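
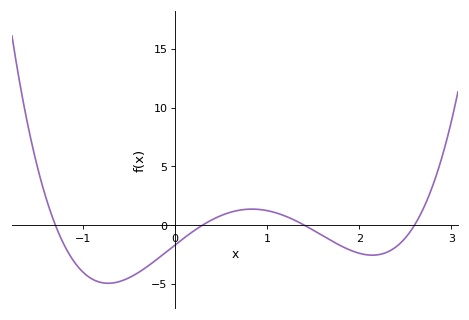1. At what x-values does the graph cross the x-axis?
-1.3, 0.3, 1.4, 2.6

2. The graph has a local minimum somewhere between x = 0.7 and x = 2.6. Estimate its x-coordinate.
2.1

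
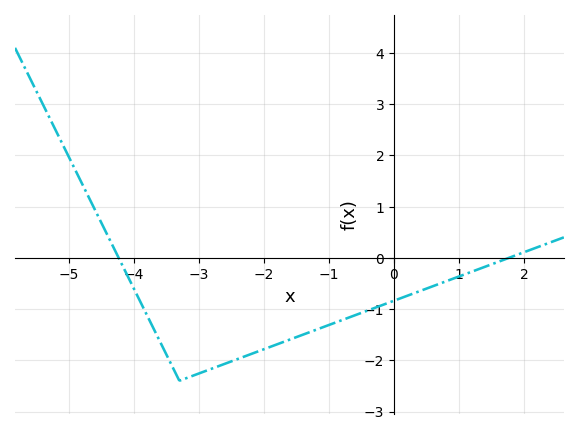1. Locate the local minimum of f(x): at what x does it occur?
-3.2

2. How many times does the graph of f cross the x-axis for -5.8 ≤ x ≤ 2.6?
2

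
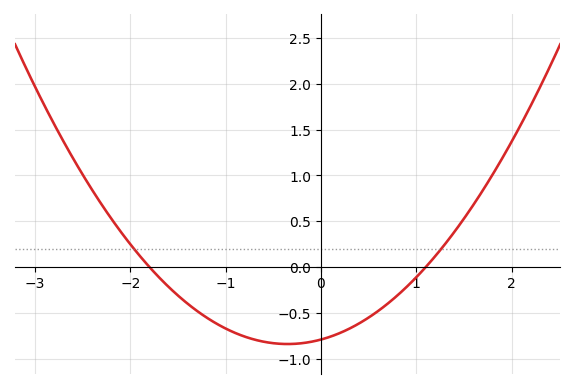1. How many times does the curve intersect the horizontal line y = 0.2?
2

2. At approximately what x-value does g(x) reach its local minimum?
-0.3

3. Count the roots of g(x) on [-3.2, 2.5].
2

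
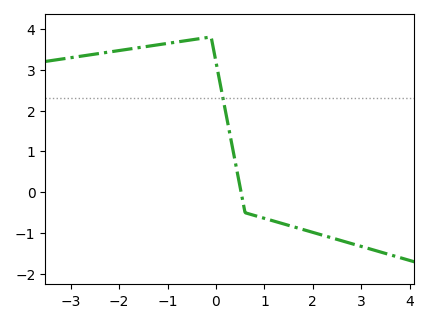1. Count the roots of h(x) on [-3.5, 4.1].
1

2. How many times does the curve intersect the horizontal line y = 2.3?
1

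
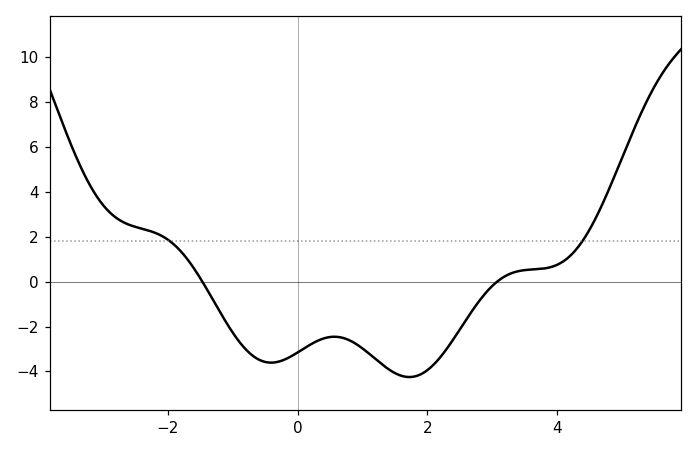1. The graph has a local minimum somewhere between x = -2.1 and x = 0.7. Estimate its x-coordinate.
-0.4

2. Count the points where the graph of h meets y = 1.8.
2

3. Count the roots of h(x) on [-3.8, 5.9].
2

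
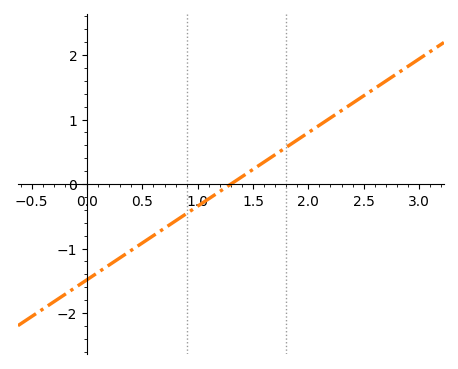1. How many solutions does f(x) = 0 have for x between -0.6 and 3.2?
1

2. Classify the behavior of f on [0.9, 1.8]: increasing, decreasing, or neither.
increasing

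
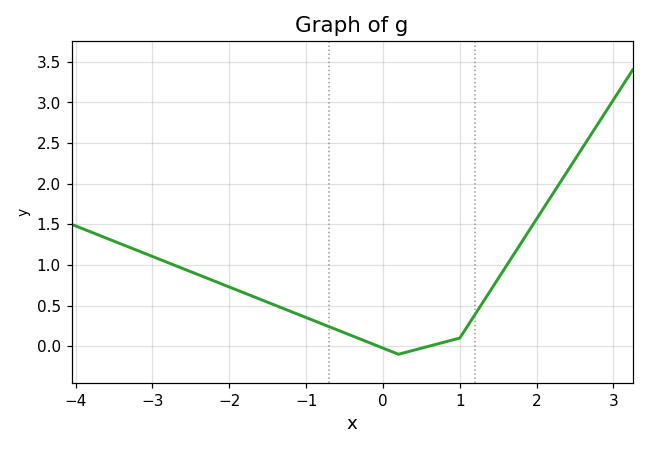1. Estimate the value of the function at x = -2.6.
0.953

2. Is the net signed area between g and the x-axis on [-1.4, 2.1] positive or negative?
positive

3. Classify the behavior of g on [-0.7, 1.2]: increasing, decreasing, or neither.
neither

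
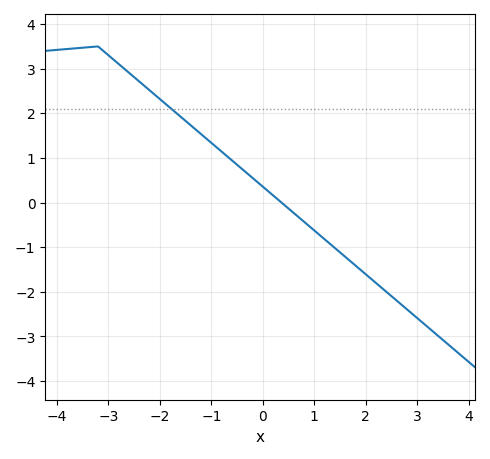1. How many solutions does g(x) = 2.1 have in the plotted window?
1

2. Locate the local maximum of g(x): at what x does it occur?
-3.2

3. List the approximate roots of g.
0.363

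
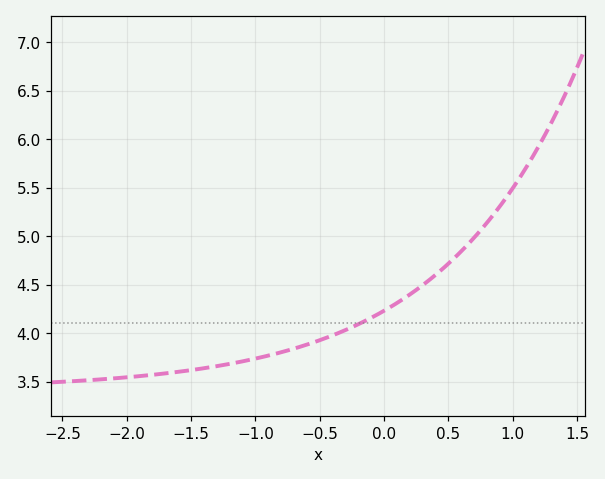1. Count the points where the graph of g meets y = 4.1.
1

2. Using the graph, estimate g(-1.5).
3.62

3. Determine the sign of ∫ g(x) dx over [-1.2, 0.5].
positive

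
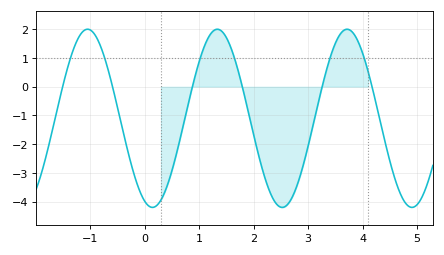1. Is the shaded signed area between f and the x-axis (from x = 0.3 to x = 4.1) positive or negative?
negative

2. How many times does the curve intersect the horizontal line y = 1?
6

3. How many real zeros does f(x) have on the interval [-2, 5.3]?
6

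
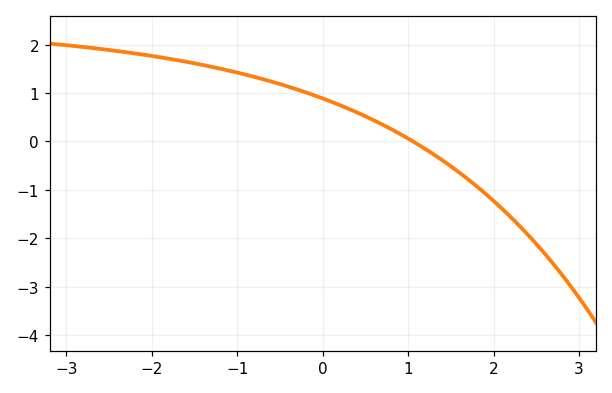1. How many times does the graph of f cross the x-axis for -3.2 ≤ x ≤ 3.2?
1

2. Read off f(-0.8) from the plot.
1.3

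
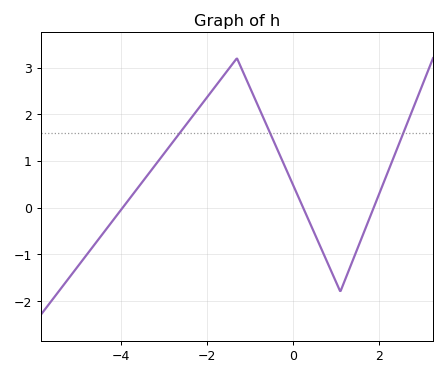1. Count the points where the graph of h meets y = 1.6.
3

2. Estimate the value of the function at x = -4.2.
-0.3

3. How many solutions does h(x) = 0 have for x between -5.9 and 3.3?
3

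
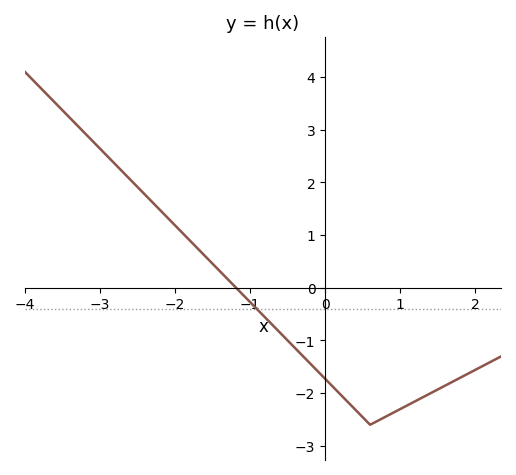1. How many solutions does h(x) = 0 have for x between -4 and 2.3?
1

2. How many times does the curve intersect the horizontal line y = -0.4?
1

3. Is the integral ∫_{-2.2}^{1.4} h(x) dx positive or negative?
negative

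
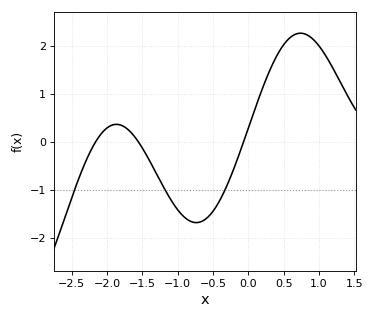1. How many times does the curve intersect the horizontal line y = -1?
3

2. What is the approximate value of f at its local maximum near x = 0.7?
2.27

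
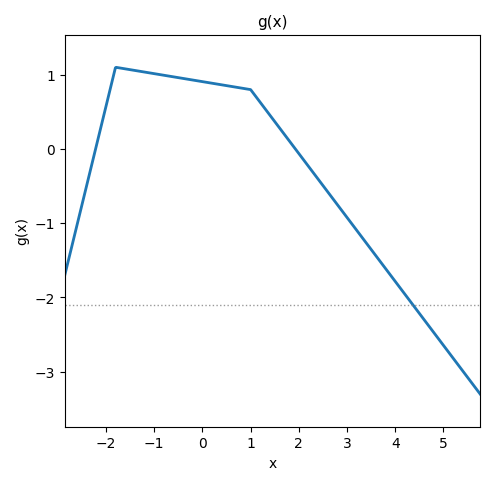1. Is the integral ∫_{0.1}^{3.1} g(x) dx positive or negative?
positive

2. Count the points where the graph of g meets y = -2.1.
1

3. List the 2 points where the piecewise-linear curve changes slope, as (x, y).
(-1.8, 1.1); (1, 0.8)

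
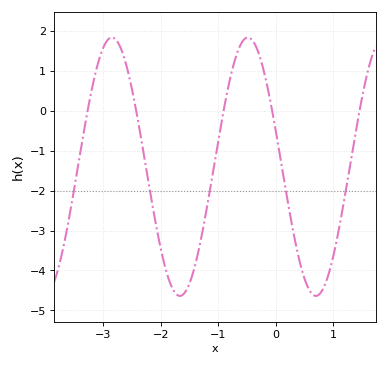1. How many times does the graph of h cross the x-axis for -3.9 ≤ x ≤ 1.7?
5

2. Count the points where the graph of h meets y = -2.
5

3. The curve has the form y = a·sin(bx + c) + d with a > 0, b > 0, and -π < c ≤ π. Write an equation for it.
y = 3.24sin(2.66x + 2.86) - 1.4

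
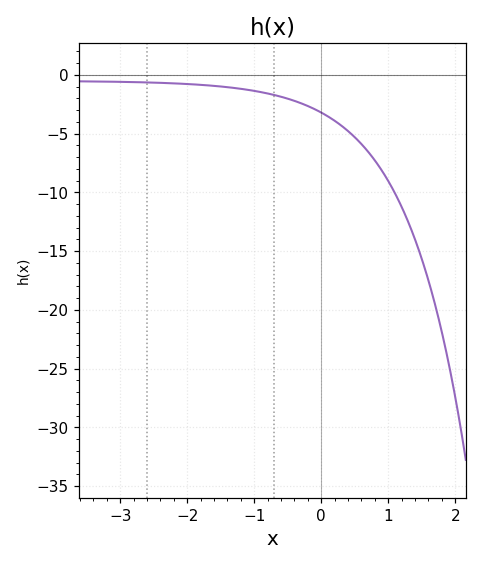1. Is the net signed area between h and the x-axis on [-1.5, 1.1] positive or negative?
negative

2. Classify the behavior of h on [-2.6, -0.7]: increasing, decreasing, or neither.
decreasing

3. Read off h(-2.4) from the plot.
-0.671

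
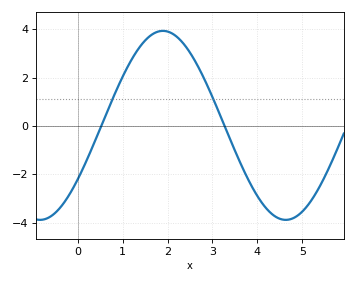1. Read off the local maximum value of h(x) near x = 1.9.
4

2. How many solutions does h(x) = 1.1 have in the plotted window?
2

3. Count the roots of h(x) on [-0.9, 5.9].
2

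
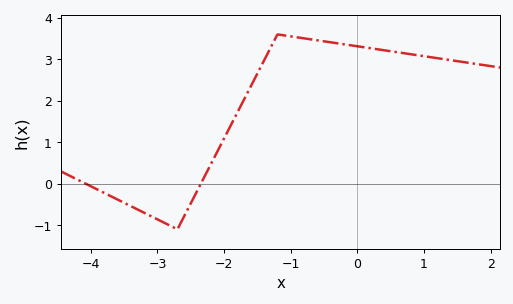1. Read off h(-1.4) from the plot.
3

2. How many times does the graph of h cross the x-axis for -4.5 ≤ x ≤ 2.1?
2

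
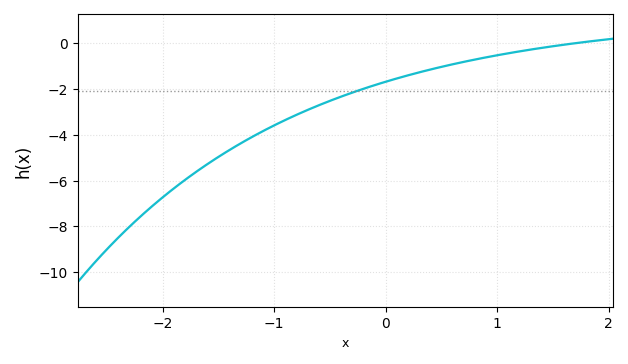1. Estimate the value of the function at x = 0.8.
-0.711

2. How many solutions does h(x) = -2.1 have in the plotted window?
1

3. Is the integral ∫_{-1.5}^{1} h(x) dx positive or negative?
negative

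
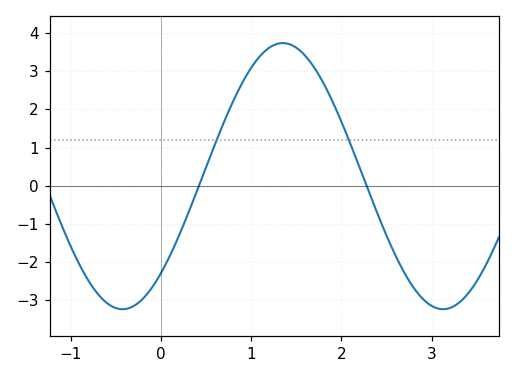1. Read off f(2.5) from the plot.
-1.31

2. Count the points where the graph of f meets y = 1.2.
2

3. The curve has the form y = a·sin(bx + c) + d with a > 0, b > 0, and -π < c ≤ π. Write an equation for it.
y = 3.49sin(1.77x - 0.82) + 0.25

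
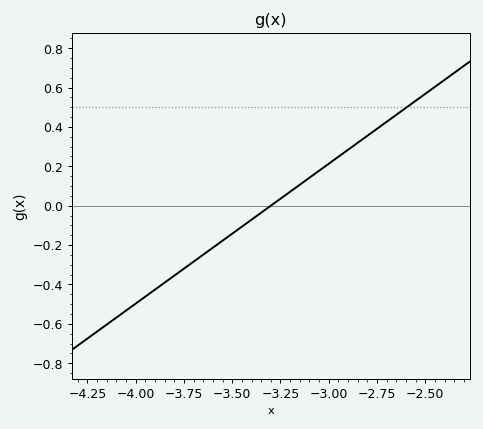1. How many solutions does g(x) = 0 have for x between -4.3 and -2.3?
1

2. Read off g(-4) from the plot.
-0.5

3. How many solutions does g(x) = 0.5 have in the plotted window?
1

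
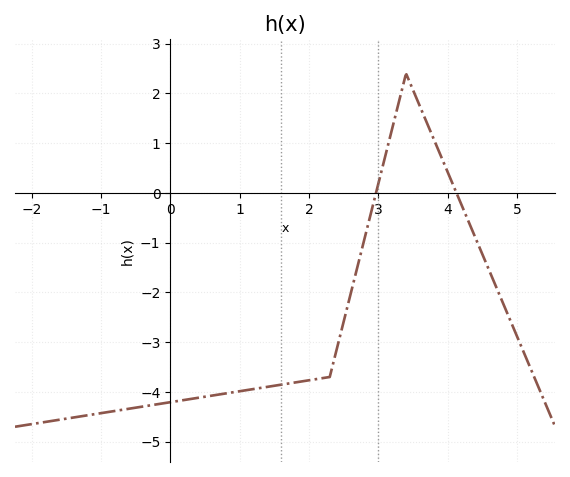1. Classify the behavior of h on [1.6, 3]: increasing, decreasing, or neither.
increasing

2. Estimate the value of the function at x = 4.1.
0.089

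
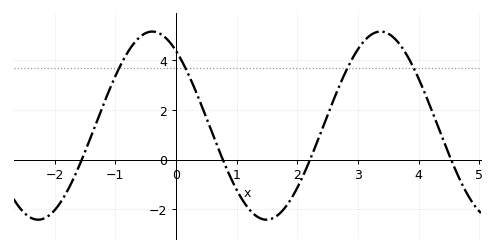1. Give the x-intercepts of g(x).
-1.55, 0.773, 2.21, 4.53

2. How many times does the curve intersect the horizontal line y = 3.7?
4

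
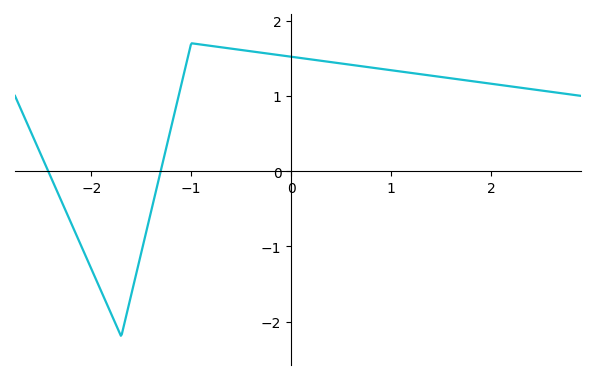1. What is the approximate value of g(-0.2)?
1.6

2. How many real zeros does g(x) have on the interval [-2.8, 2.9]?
2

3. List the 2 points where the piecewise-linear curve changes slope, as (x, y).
(-1.7, -2.2); (-1, 1.7)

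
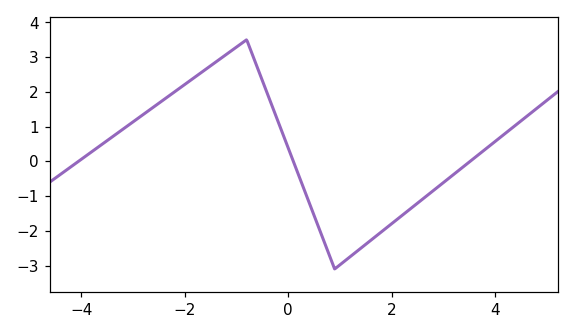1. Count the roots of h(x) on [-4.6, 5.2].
3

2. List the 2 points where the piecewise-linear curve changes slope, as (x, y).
(-0.8, 3.5); (0.9, -3.1)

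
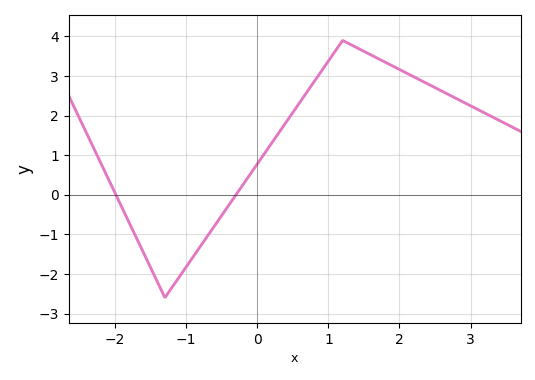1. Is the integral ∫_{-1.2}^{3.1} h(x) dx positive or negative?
positive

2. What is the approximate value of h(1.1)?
3.6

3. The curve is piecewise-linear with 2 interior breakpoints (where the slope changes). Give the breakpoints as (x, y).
(-1.3, -2.6); (1.2, 3.9)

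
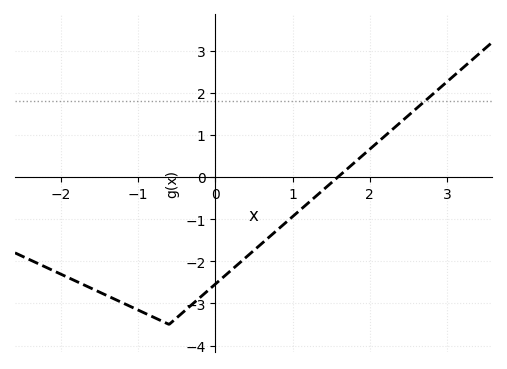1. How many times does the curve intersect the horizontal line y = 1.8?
1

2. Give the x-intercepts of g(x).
1.6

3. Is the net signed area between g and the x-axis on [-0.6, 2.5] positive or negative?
negative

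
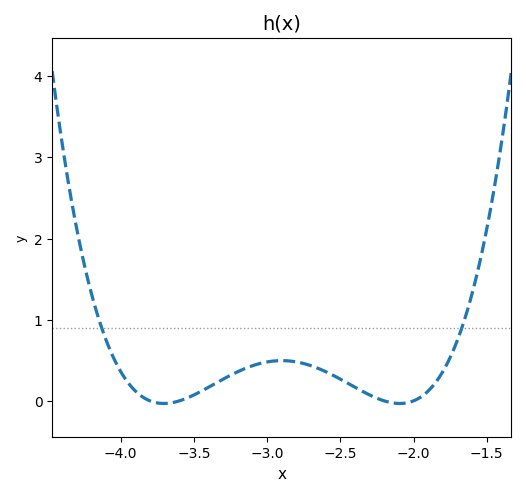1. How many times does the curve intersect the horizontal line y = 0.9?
2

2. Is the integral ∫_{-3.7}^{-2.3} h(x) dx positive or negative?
positive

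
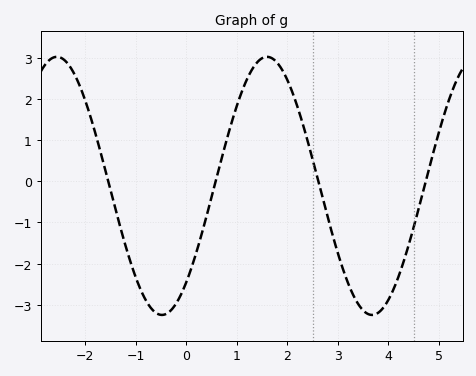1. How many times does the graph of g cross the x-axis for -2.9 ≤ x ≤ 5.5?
4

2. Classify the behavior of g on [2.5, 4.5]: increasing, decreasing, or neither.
neither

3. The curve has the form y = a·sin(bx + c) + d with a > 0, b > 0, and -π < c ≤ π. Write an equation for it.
y = 3.14sin(1.5x - 0.84) - 0.11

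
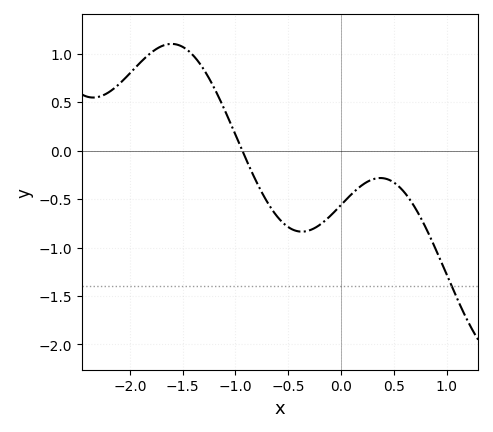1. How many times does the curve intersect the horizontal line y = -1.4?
1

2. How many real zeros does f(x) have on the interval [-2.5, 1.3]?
1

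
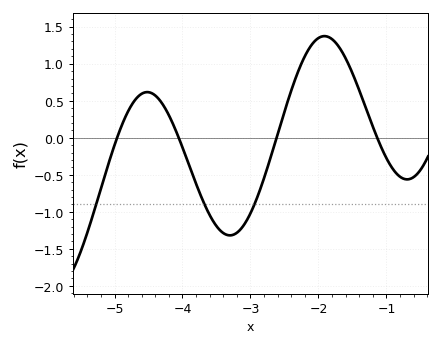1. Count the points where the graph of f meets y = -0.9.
3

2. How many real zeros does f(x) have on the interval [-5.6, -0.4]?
4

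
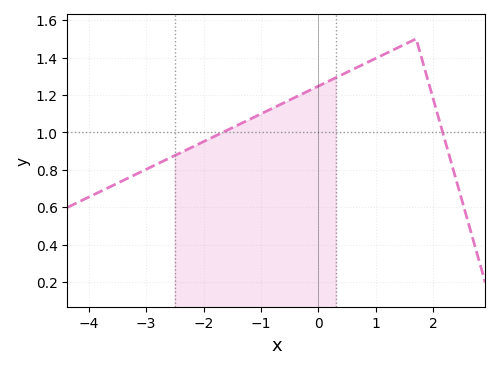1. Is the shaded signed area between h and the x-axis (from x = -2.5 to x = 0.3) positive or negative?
positive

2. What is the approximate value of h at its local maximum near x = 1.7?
1.5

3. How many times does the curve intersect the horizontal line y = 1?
2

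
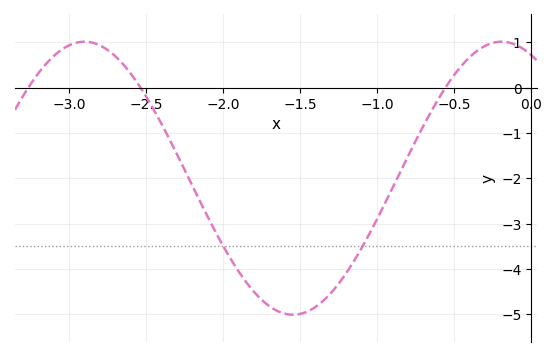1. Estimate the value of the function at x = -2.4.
-0.8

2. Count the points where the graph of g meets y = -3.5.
2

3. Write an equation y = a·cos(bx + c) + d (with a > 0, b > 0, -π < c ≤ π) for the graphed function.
y = 3.01cos(2.3x + 0.45) - 2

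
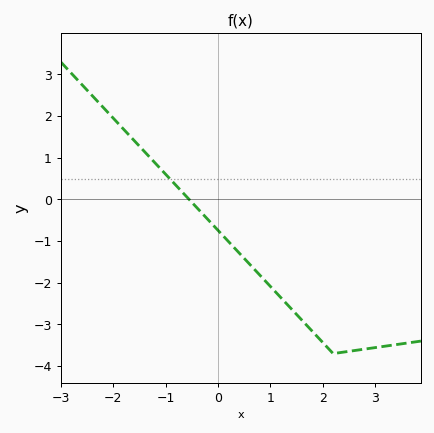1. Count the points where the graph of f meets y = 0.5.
1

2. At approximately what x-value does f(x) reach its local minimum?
2.2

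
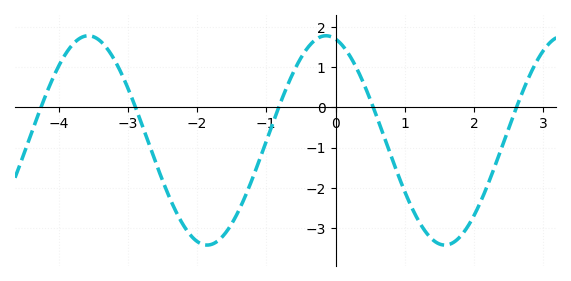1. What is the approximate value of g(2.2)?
-1.9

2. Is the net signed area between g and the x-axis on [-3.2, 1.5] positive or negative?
negative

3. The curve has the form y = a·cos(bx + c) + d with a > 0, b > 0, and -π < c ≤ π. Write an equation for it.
y = 2.6cos(1.8x + 0.25) - 0.82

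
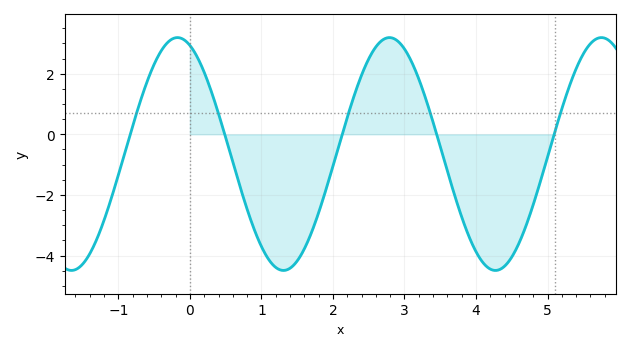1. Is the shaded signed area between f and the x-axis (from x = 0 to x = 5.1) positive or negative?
negative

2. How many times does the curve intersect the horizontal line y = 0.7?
5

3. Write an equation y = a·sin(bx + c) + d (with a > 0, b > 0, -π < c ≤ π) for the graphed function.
y = 3.84sin(2.1x + 1.9) - 0.65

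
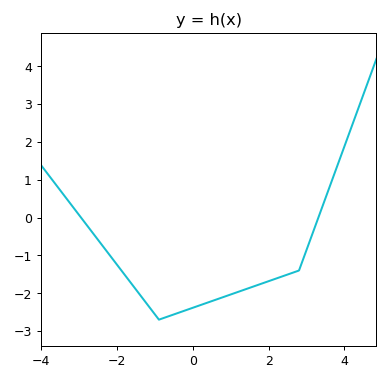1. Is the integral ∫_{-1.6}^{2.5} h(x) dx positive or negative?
negative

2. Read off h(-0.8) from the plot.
-2.7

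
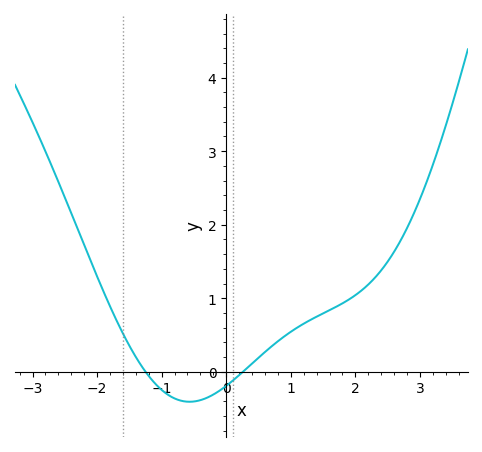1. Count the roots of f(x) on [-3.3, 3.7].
2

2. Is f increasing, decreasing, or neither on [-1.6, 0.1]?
neither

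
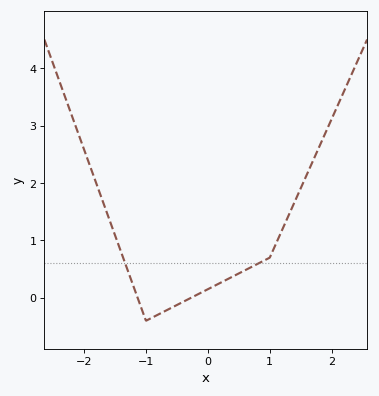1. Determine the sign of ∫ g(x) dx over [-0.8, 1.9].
positive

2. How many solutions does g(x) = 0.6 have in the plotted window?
2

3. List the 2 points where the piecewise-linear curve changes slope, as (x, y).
(-1, -0.4); (1, 0.7)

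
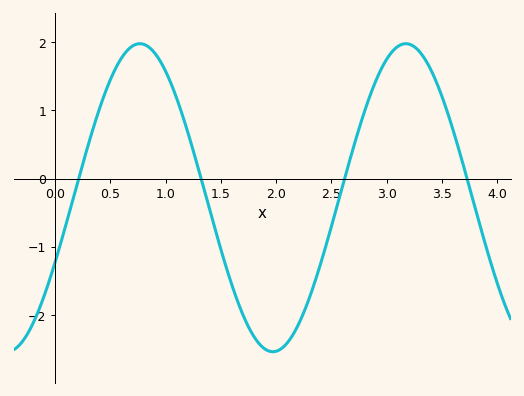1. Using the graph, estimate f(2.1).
-2.41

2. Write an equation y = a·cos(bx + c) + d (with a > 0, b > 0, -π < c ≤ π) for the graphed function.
y = 2.26cos(2.61x - 2) - 0.28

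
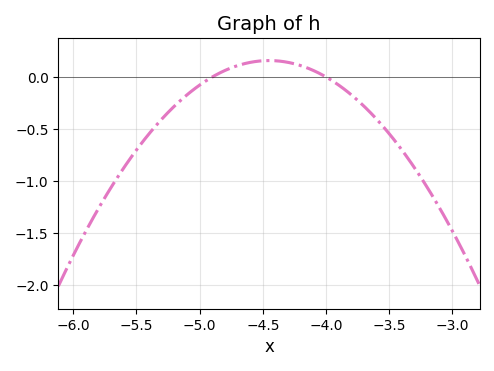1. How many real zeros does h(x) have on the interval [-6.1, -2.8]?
2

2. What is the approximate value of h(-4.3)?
0.14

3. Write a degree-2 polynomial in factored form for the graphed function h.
y = -0.78(x + 4.9)(x + 4)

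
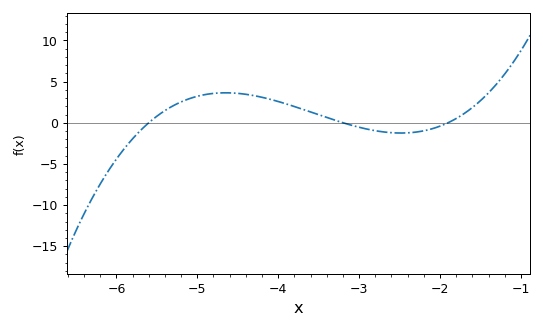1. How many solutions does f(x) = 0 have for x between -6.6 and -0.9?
3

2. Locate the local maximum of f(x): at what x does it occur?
-4.65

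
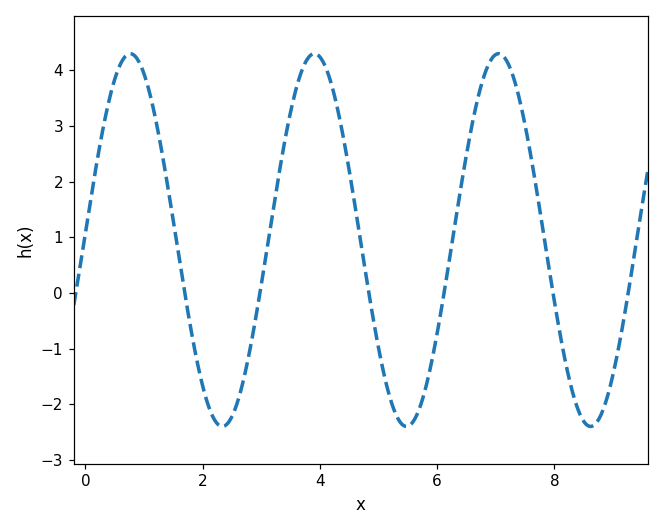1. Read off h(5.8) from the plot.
-1.73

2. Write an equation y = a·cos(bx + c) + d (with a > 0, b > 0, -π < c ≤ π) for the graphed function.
y = 3.35cos(2x - 1.53) + 0.95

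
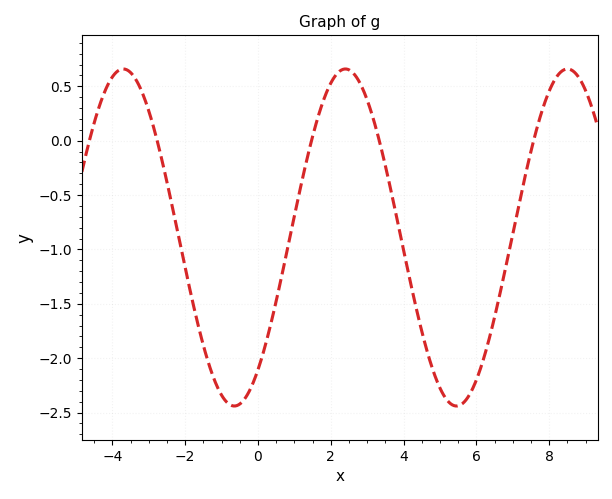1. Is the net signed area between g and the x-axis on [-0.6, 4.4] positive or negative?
negative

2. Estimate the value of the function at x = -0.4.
-2.39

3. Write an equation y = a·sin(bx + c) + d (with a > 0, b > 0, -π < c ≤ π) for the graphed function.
y = 1.55sin(1.03x - 0.902) - 0.89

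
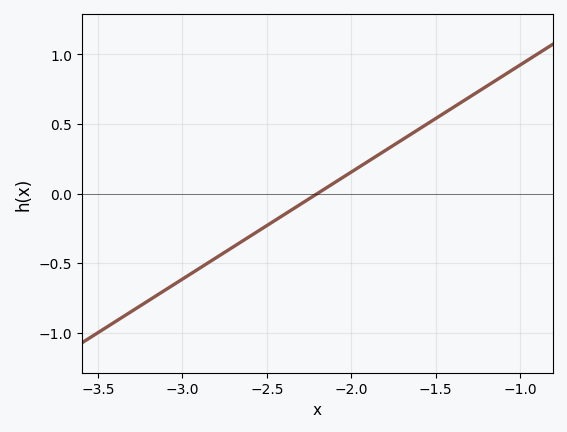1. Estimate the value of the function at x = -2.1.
0.1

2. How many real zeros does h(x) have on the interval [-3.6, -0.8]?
1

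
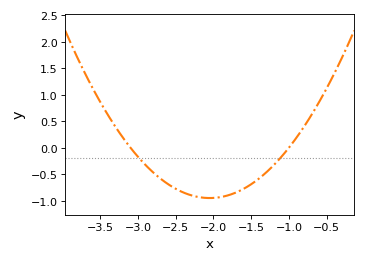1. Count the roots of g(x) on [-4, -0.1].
2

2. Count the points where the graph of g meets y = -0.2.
2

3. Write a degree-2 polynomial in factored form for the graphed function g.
y = 0.86(x + 3.1)(x + 1)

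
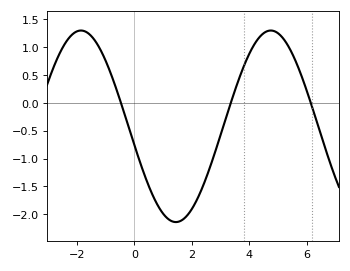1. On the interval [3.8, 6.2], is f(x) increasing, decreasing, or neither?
neither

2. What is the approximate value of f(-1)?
0.753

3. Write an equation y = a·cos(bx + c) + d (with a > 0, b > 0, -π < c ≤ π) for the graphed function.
y = 1.72cos(0.95x + 1.77) - 0.42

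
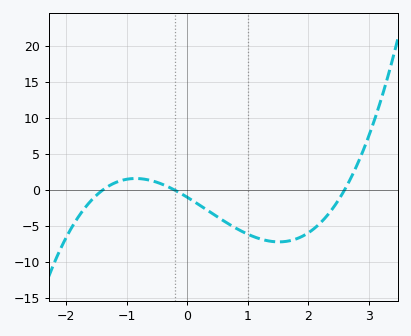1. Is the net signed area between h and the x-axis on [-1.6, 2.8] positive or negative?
negative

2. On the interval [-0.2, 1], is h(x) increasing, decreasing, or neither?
decreasing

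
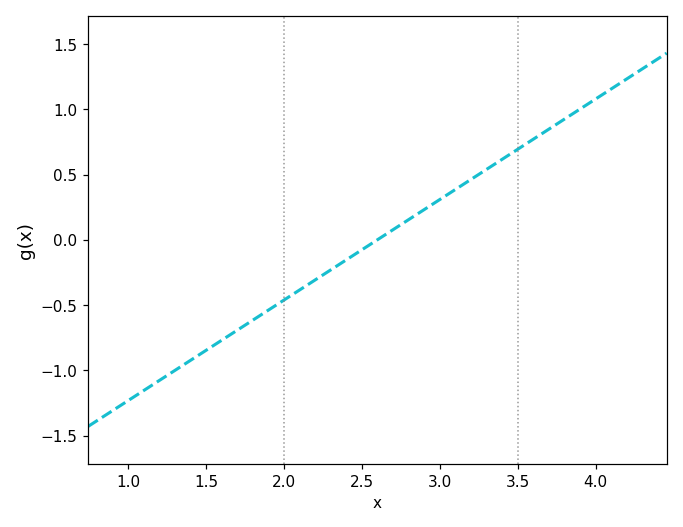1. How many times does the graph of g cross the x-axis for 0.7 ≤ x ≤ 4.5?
1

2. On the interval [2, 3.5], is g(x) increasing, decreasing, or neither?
increasing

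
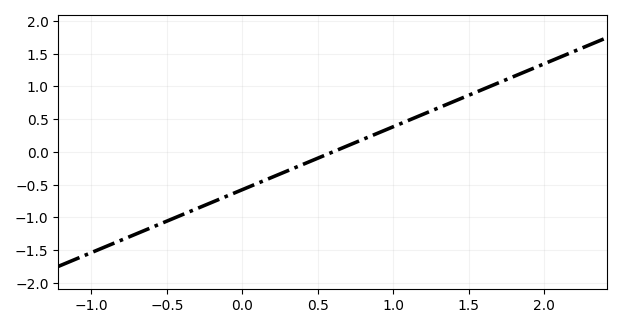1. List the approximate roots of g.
0.6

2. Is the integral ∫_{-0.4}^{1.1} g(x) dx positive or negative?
negative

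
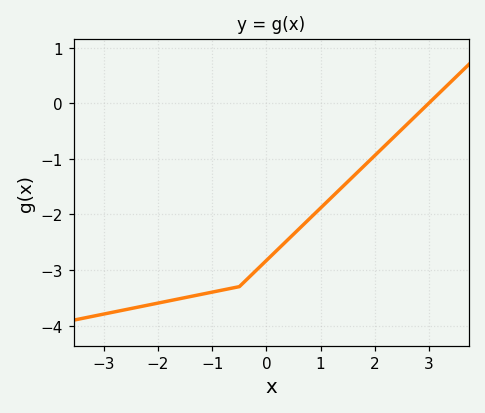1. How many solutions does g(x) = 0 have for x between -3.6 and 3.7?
1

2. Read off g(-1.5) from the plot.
-3.5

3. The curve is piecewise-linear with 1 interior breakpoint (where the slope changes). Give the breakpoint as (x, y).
(-0.5, -3.3)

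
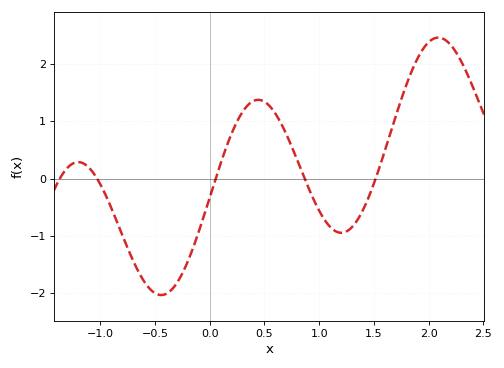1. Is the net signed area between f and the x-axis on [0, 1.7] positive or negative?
positive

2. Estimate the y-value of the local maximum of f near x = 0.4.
1.37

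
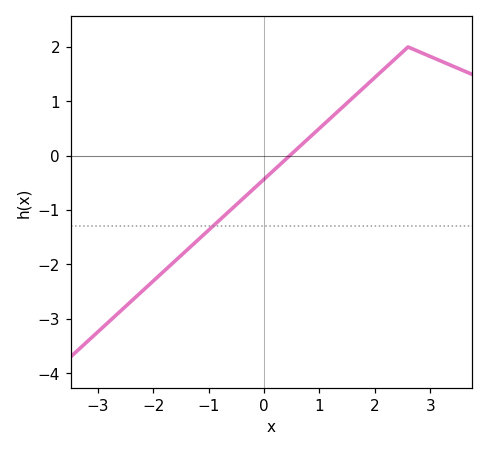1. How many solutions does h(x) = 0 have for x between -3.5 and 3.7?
1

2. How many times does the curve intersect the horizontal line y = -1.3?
1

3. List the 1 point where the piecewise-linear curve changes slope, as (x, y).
(2.6, 2)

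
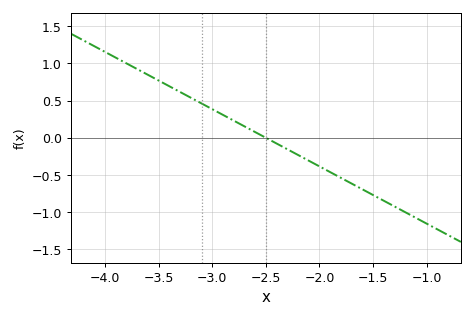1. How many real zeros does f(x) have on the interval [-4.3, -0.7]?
1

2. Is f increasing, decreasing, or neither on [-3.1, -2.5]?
decreasing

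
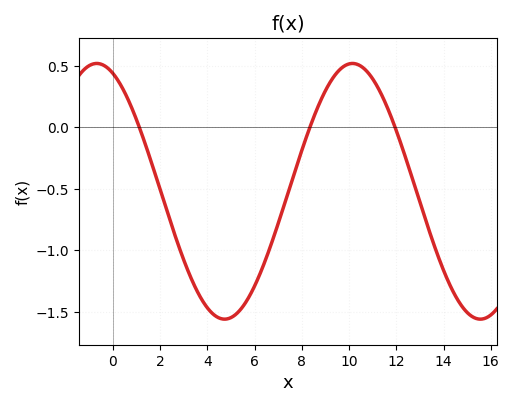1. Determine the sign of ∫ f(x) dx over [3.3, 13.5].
negative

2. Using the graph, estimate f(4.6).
-1.56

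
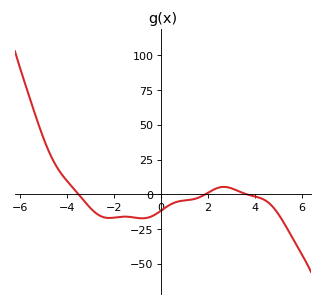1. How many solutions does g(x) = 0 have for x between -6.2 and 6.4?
3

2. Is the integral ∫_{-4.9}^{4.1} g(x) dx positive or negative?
negative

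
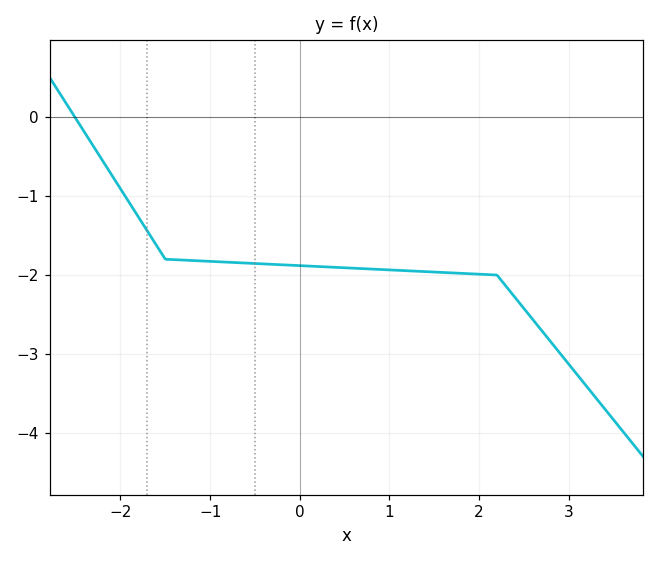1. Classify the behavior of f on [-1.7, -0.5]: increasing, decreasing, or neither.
decreasing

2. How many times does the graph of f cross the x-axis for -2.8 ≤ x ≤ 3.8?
1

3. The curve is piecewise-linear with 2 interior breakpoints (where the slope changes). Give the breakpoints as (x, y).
(-1.5, -1.8); (2.2, -2)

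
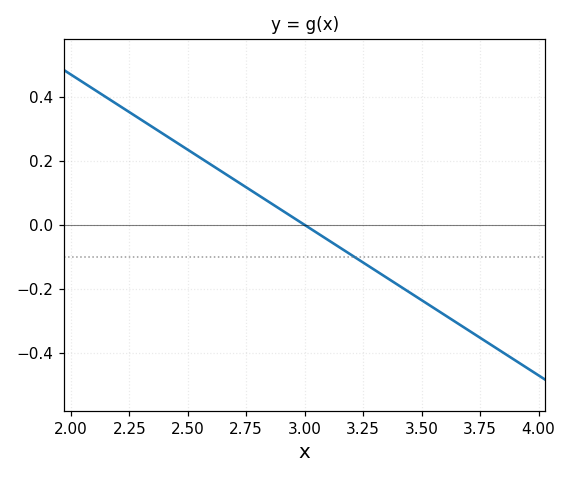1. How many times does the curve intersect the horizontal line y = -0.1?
1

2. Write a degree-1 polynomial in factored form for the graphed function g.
y = -0.47(x - 3)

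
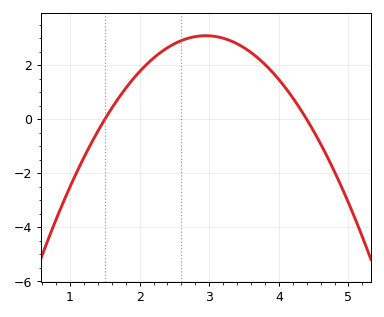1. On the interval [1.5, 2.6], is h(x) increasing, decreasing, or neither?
increasing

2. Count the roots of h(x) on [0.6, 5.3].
2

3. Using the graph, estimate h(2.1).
2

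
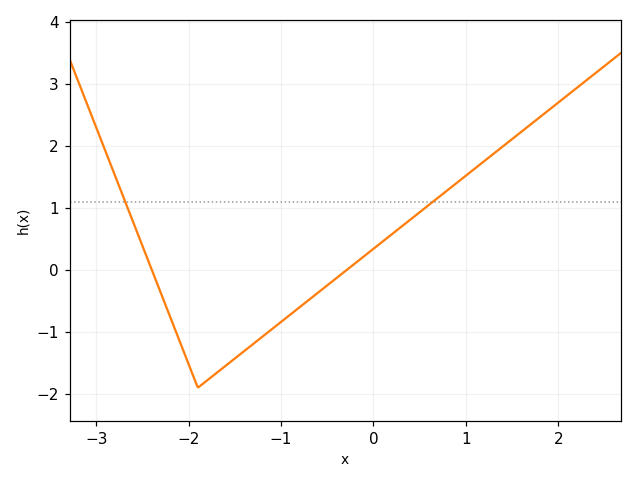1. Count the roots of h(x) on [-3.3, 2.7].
2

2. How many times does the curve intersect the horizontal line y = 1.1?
2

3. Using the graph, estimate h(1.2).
1.8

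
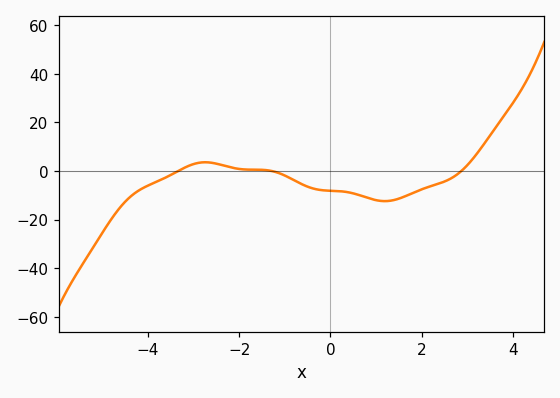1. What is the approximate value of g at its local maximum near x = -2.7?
3.59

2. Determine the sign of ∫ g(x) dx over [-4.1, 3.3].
negative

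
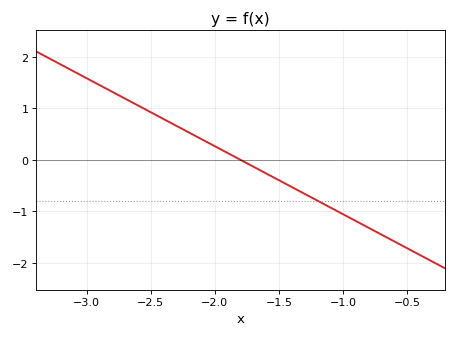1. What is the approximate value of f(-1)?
-1.06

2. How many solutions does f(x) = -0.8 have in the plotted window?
1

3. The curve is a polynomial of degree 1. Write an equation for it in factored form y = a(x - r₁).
y = -1.32(x + 1.8)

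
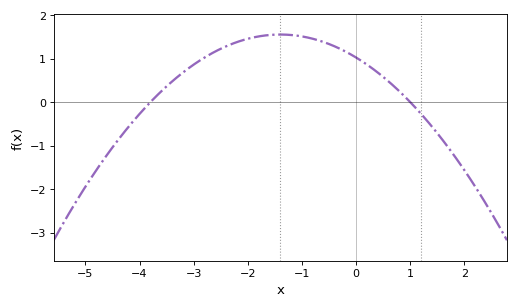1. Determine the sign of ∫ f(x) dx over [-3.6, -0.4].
positive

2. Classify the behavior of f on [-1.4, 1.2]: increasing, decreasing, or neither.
decreasing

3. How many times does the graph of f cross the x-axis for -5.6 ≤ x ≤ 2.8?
2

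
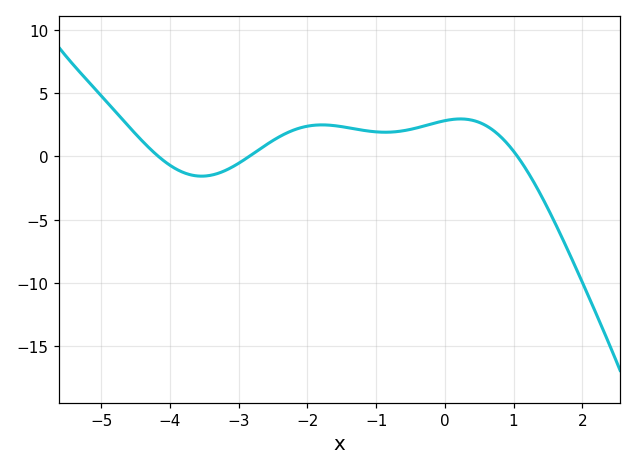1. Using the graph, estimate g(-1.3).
2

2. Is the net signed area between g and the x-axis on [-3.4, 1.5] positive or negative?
positive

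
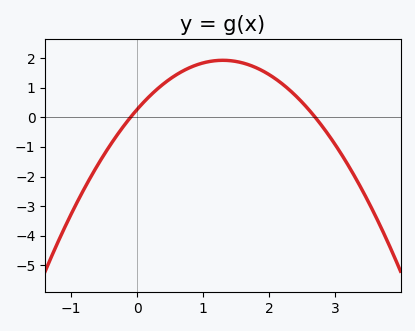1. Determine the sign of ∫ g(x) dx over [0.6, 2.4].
positive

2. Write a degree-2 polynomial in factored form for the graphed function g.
y = -0.98(x + 0.1)(x - 2.7)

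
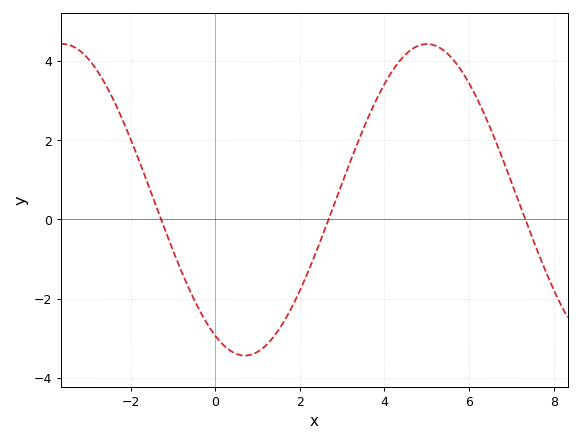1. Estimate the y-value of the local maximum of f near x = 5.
4.42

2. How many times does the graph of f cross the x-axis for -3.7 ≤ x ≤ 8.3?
3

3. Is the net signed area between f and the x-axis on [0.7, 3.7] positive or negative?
negative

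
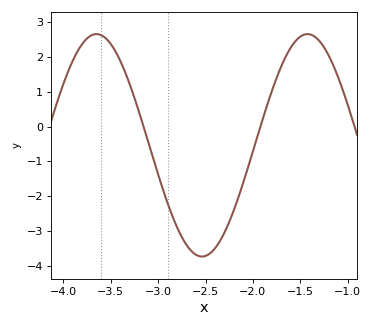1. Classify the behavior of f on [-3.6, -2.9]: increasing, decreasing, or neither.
decreasing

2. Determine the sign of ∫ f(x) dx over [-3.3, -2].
negative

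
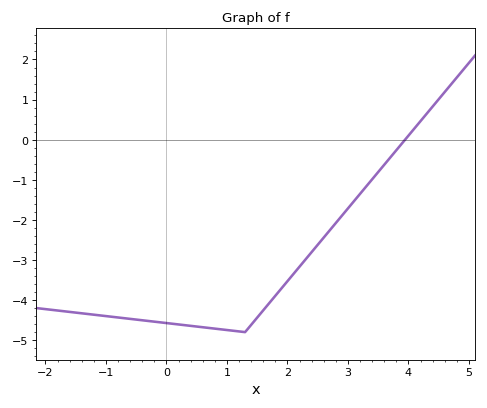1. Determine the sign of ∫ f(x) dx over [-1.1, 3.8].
negative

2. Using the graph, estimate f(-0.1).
-4.6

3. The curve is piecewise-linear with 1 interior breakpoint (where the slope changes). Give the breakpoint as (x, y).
(1.3, -4.8)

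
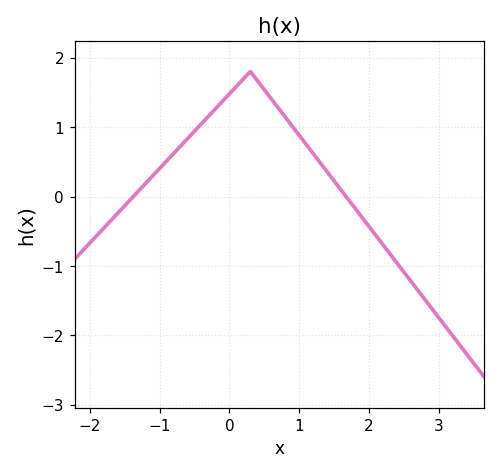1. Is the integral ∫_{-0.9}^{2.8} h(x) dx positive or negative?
positive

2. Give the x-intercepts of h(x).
-1.38, 1.67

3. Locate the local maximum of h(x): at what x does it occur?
0.299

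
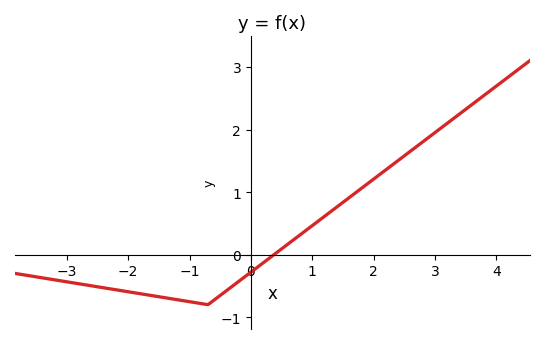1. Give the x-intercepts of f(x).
0.4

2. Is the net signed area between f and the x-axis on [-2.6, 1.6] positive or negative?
negative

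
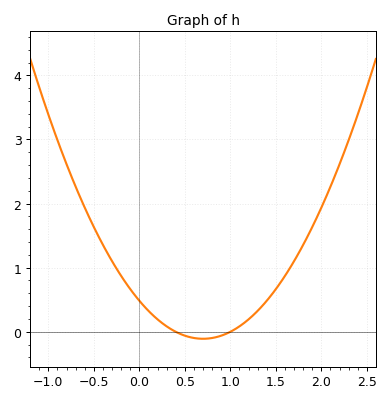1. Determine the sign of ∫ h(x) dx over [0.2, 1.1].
negative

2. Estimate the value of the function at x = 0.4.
0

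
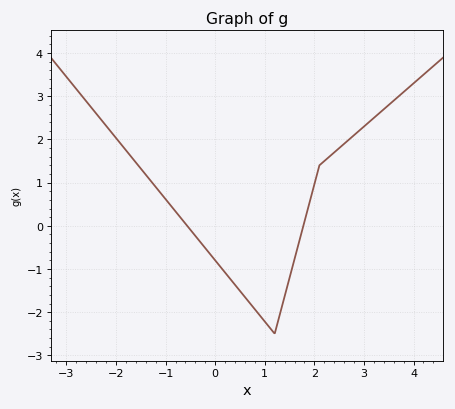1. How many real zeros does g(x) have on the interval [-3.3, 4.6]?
2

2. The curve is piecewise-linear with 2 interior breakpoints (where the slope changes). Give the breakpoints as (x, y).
(1.2, -2.5); (2.1, 1.4)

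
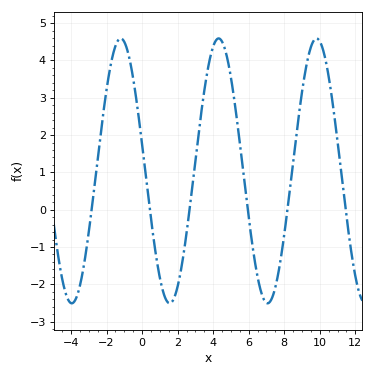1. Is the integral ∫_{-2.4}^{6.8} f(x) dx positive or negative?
positive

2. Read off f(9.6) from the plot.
4.5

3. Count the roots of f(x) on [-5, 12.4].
6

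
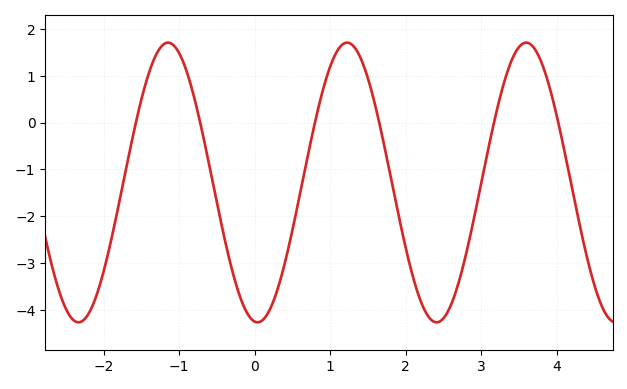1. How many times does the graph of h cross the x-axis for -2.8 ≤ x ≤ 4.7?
6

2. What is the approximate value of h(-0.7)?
-0.2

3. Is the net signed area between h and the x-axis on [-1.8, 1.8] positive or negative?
negative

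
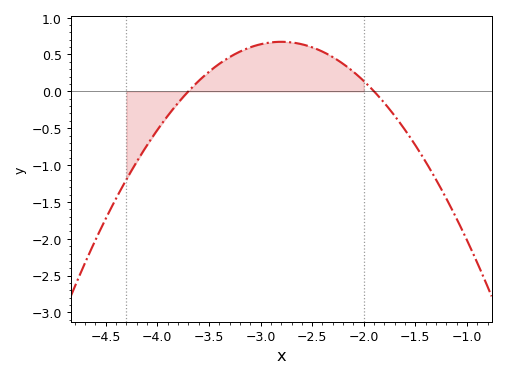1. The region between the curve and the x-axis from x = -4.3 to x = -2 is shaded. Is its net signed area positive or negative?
positive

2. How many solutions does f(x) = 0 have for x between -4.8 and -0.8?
2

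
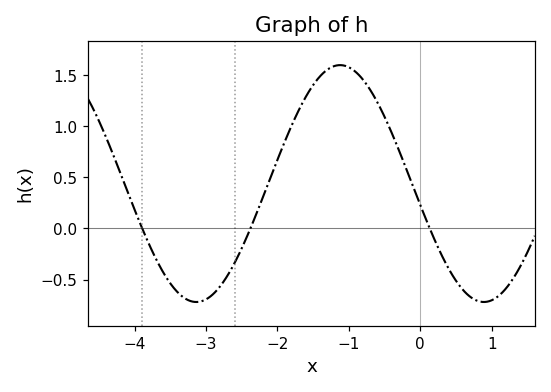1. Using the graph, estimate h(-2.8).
-0.55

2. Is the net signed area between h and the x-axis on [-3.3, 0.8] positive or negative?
positive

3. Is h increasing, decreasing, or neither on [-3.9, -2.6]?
neither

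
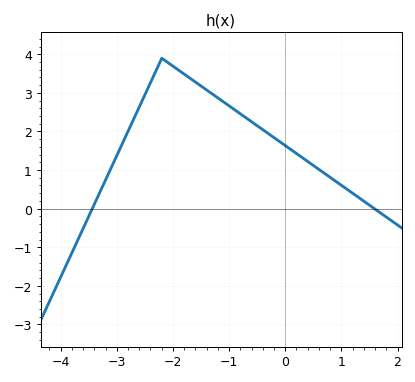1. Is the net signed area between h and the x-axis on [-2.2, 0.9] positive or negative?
positive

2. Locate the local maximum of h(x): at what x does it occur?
-2.2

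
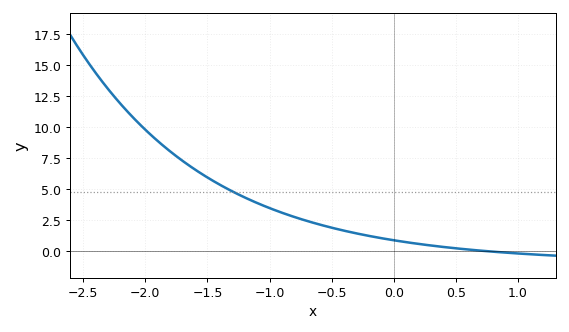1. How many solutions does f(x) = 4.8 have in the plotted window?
1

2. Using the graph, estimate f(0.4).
0.348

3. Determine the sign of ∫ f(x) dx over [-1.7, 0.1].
positive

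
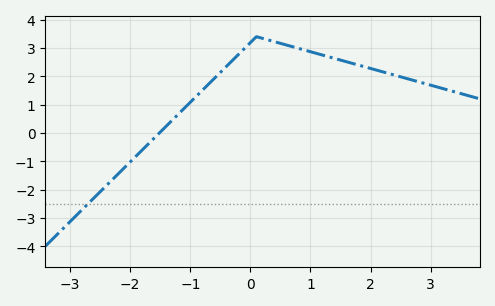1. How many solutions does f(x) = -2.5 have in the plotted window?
1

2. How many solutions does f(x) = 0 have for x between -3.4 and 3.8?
1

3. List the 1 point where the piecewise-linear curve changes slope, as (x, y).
(0.1, 3.4)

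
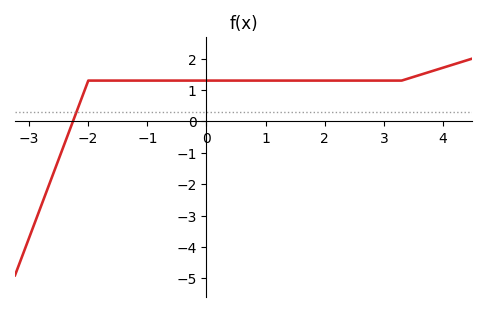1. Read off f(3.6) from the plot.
1.5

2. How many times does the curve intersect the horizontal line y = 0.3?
1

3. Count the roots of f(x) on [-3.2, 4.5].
1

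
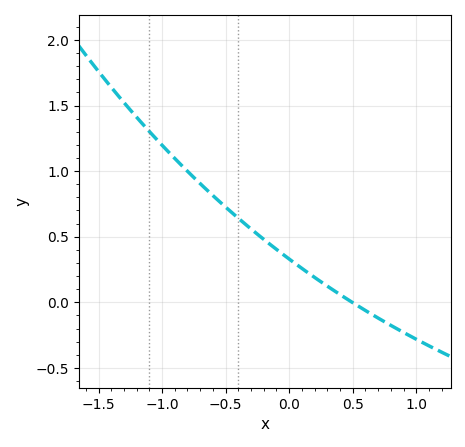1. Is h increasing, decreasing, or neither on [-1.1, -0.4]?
decreasing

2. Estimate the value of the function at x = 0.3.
0.1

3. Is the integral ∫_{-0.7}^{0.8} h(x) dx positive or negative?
positive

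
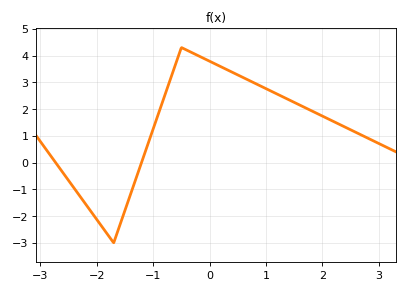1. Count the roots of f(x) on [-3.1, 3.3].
2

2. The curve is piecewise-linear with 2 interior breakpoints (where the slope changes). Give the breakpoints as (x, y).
(-1.7, -3); (-0.5, 4.3)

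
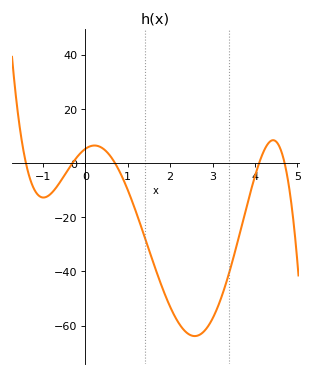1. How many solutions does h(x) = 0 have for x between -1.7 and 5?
5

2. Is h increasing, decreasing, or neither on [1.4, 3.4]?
neither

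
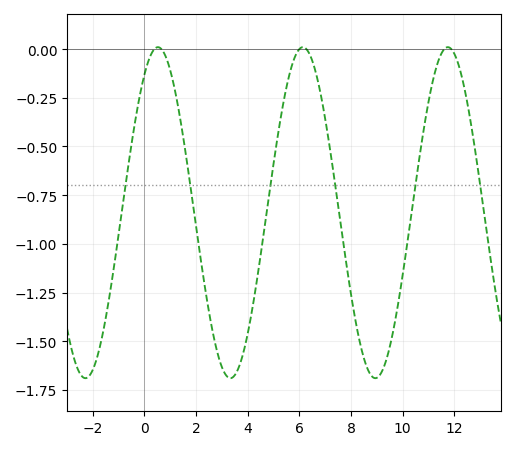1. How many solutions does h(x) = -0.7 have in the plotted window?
6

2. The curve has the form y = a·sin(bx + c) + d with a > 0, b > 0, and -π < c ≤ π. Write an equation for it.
y = 0.85sin(1.12x + 0.98) - 0.84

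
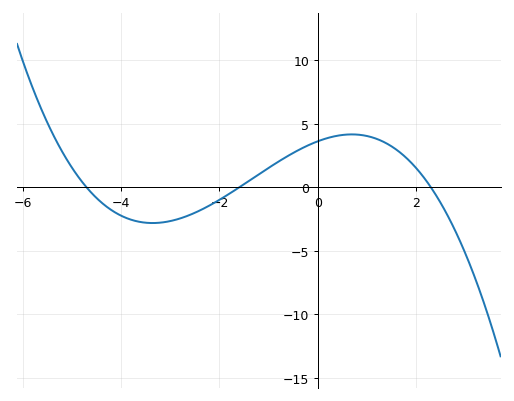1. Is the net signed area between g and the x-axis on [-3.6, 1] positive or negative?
positive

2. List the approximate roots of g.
-4.8, -1.6, 2.4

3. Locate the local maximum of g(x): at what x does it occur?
0.6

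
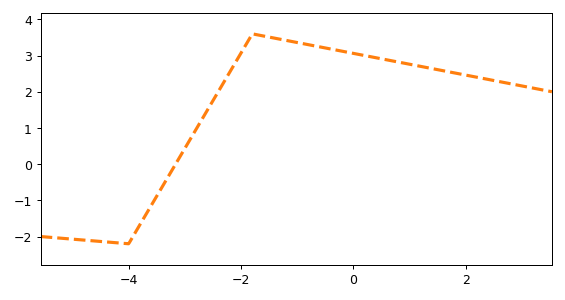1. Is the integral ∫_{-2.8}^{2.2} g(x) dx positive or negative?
positive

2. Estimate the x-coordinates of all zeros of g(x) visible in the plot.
-3.17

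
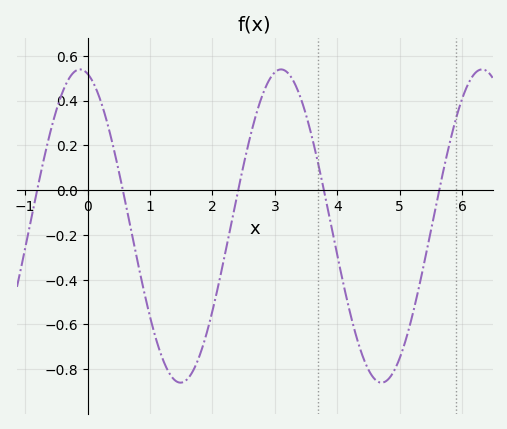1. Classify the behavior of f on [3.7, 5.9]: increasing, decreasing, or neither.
neither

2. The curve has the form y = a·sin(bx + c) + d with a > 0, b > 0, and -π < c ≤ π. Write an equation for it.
y = 0.7sin(1.95x + 1.81) - 0.16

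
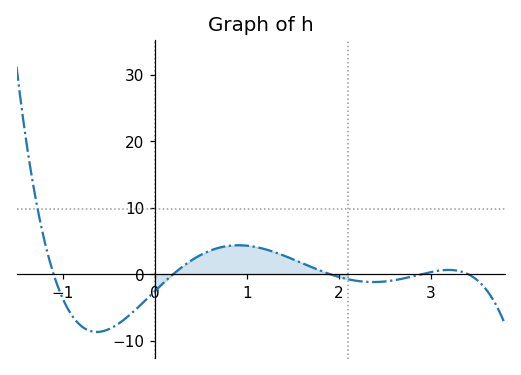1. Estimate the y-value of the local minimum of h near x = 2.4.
-1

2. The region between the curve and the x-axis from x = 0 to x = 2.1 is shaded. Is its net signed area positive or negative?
positive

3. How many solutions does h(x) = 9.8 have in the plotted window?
1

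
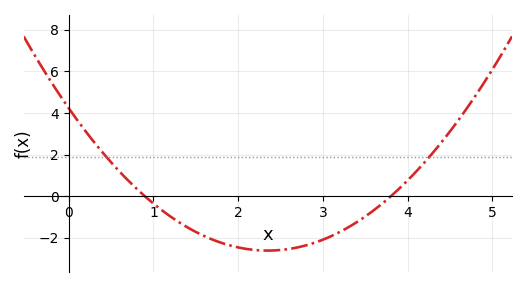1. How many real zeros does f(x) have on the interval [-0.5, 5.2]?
2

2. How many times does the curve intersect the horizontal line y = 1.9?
2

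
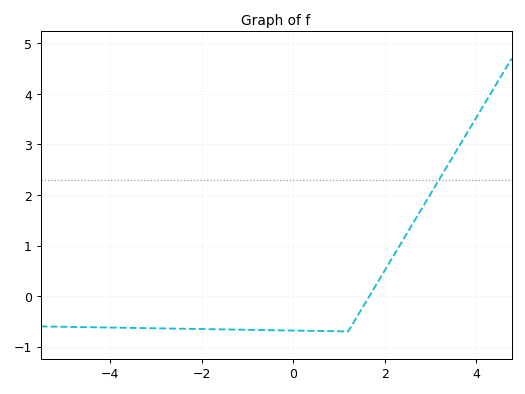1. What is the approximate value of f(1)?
-0.7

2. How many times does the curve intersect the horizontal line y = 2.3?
1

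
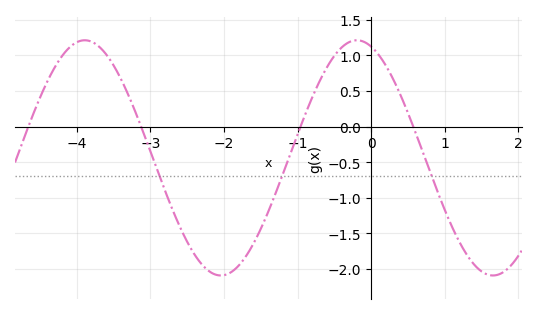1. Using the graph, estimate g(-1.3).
-0.95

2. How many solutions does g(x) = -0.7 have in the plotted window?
3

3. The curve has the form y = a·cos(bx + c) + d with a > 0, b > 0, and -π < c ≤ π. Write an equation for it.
y = 1.65cos(1.7x + 0.33) - 0.44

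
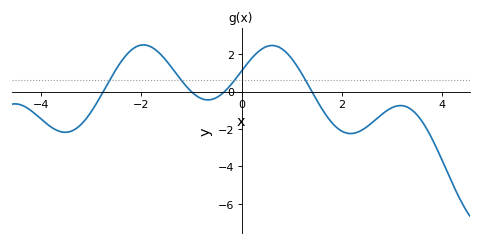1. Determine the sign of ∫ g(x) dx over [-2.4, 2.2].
positive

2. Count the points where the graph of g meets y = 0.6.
4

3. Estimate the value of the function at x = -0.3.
0.2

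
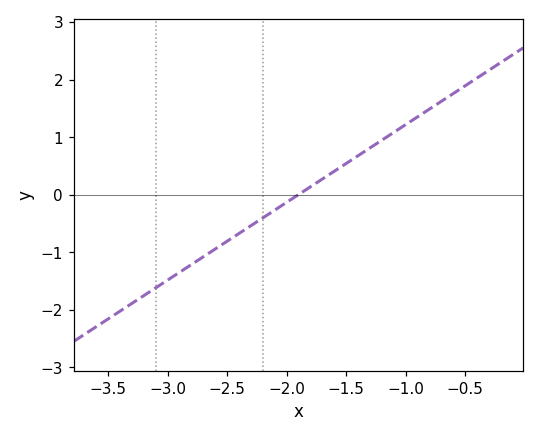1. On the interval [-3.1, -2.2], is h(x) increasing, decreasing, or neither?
increasing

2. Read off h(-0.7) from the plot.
1.62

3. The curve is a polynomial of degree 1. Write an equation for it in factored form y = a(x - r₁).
y = 1.35(x + 1.9)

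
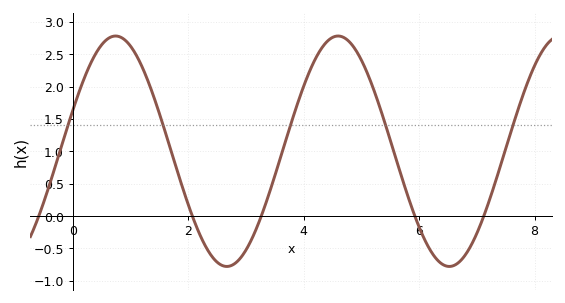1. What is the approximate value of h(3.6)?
0.9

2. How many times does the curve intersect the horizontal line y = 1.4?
5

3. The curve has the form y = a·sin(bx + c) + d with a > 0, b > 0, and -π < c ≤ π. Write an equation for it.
y = 1.78sin(1.6x + 0.36) + 1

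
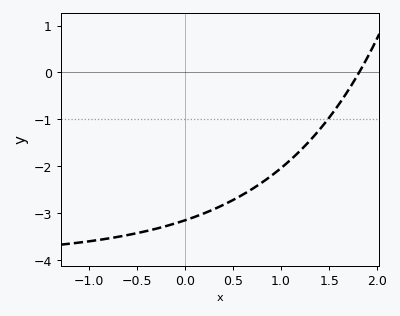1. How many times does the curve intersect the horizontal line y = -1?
1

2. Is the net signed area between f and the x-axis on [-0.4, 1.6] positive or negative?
negative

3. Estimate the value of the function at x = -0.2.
-3.3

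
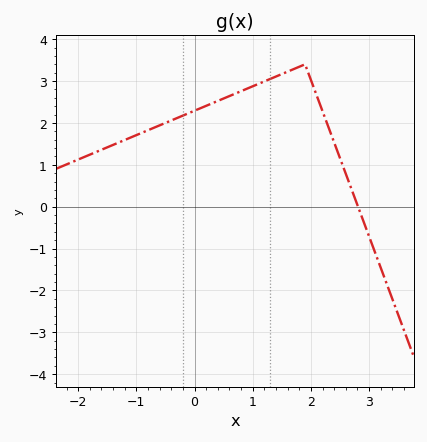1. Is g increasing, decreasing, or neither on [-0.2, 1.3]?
increasing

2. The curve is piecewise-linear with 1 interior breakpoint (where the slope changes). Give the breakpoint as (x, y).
(1.9, 3.4)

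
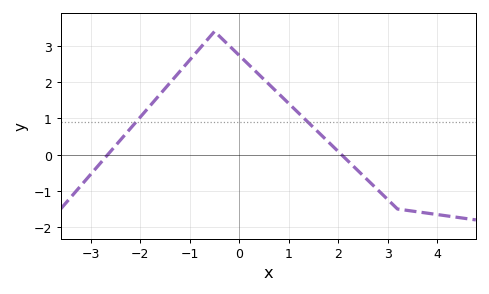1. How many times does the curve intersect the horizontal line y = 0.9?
2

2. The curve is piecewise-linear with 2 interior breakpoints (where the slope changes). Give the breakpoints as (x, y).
(-0.5, 3.4); (3.2, -1.5)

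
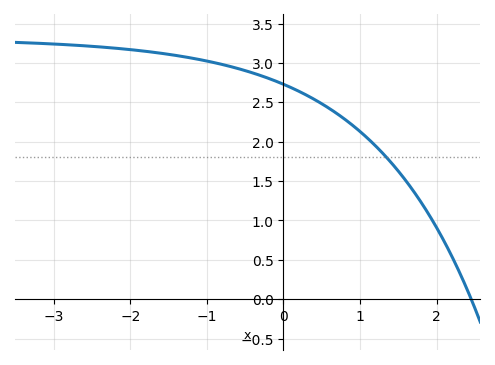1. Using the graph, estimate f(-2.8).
3.25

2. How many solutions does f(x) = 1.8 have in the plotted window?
1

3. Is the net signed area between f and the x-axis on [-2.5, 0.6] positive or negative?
positive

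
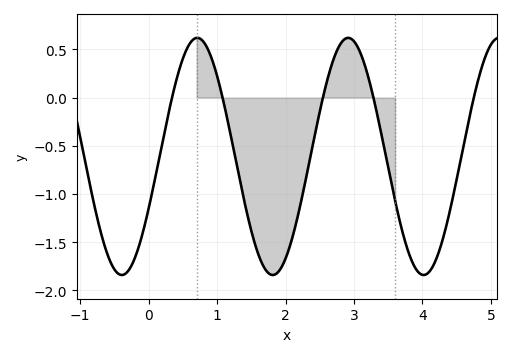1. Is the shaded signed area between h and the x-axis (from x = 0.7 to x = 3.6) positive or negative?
negative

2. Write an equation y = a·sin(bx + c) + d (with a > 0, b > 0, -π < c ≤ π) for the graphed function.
y = 1.23sin(2.9x - 0.45) - 0.61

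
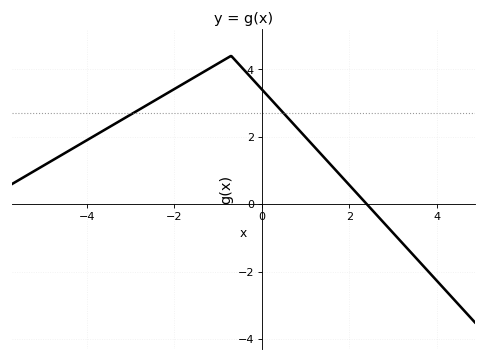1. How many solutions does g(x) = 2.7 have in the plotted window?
2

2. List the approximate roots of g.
2.4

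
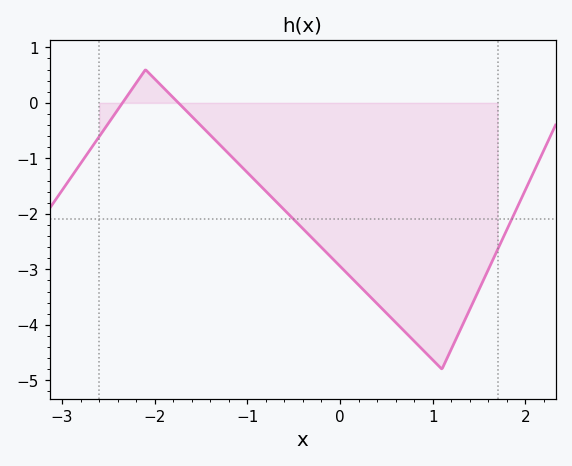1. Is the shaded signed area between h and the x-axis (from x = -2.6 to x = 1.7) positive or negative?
negative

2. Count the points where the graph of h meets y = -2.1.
2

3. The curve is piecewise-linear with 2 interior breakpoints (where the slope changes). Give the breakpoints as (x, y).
(-2.1, 0.6); (1.1, -4.8)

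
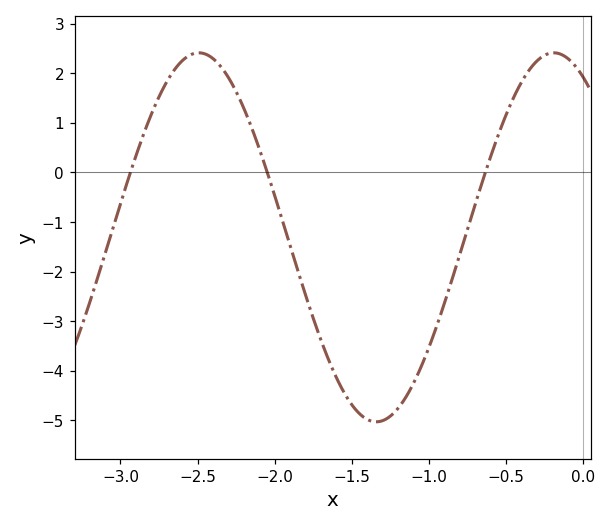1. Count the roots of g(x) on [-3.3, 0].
3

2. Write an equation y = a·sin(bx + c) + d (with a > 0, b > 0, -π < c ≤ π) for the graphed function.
y = 3.72sin(2.73x + 2.09) - 1.31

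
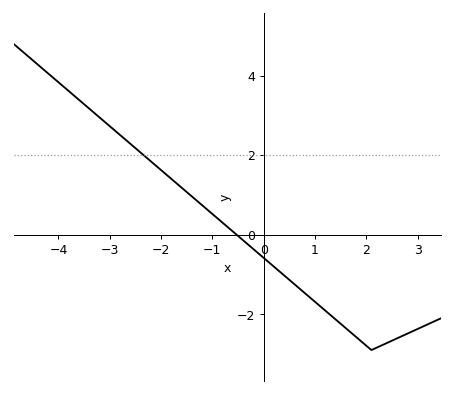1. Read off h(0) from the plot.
-0.6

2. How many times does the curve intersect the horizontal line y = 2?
1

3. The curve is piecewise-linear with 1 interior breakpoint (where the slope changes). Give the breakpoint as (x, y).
(2.1, -2.9)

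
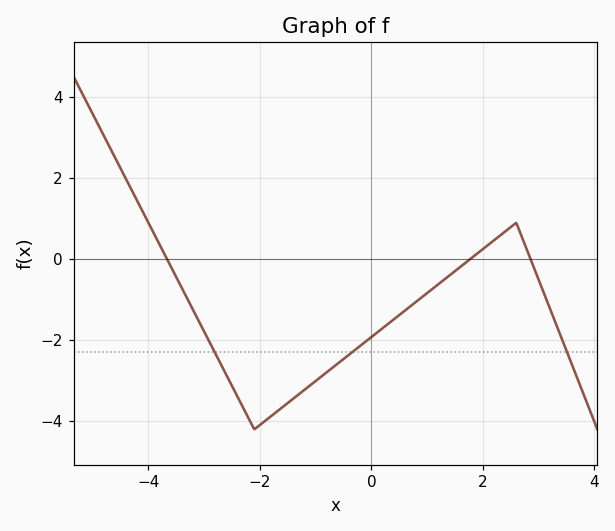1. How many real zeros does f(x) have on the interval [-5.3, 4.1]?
3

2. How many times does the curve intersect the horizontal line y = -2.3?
3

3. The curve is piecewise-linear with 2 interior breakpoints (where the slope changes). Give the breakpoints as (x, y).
(-2.1, -4.2); (2.6, 0.9)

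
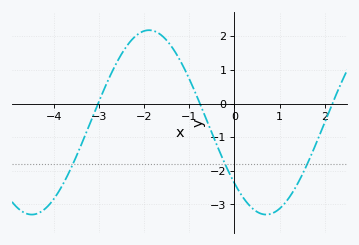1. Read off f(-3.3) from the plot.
-0.9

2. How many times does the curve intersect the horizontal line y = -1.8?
3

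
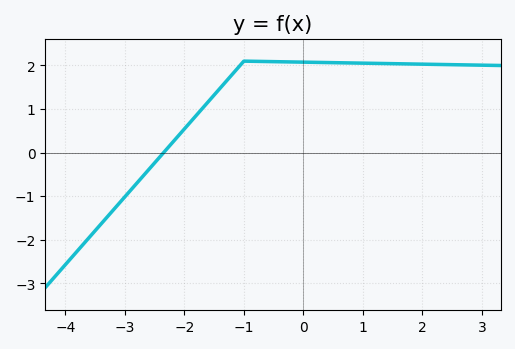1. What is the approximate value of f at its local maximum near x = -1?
2.1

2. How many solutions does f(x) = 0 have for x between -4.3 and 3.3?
1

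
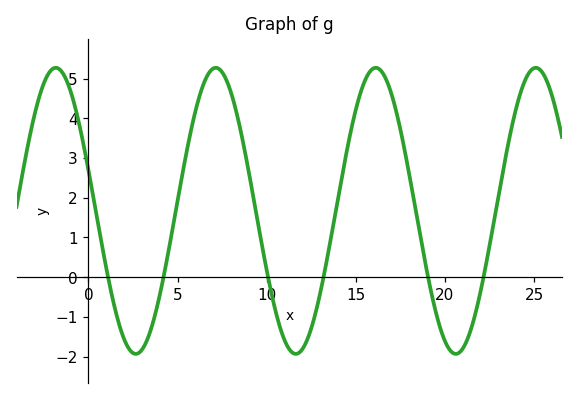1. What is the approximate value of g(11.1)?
-1.7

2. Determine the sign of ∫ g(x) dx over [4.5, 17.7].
positive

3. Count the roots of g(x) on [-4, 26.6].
6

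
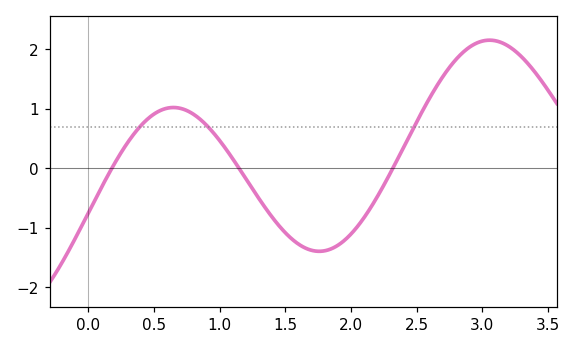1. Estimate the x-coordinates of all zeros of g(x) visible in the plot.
0.179, 1.15, 2.32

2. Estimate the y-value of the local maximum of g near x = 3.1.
2.15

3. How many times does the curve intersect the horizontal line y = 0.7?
3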